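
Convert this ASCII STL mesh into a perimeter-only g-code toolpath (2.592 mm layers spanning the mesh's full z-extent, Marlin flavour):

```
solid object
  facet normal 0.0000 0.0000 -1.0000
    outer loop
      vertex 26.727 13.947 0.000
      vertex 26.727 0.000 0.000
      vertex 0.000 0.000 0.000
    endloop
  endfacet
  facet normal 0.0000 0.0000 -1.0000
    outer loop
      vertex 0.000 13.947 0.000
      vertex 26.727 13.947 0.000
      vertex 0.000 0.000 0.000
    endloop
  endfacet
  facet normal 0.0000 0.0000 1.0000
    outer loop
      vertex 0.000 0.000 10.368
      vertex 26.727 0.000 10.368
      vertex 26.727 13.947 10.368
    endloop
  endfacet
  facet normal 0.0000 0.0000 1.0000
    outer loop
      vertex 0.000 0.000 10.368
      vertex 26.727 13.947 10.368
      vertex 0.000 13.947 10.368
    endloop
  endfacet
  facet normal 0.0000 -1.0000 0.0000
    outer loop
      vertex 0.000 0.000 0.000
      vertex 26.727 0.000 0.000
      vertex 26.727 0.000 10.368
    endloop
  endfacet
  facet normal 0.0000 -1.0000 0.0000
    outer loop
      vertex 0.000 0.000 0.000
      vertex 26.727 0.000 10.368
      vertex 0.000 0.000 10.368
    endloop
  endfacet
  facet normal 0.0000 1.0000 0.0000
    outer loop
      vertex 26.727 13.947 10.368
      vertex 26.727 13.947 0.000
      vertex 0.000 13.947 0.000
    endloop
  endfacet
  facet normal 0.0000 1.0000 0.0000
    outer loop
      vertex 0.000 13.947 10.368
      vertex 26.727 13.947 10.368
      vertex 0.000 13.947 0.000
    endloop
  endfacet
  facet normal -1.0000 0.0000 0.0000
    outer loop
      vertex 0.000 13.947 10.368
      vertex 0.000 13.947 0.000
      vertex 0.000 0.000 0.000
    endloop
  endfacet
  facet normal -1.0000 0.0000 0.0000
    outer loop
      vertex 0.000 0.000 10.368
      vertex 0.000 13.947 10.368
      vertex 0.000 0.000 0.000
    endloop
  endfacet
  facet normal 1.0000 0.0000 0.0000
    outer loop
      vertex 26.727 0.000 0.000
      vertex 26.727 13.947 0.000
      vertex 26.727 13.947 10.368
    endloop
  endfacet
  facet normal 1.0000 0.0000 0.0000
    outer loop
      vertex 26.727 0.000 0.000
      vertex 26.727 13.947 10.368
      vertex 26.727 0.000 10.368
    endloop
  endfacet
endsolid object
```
; perimeter-only toolpath
G21 ; units = mm
G90 ; absolute positioning
G28 ; home
; layer 1
G0 Z2.592
G0 X0.000 Y0.000
G1 X26.727 Y0.000
G1 X26.727 Y13.947
G1 X0.000 Y13.947
G1 X0.000 Y0.000
; layer 2
G0 Z5.184
G0 X0.000 Y0.000
G1 X26.727 Y0.000
G1 X26.727 Y13.947
G1 X0.000 Y13.947
G1 X0.000 Y0.000
; layer 3
G0 Z7.776
G0 X0.000 Y0.000
G1 X26.727 Y0.000
G1 X26.727 Y13.947
G1 X0.000 Y13.947
G1 X0.000 Y0.000
; layer 4
G0 Z10.368
G0 X0.000 Y0.000
G1 X26.727 Y0.000
G1 X26.727 Y13.947
G1 X0.000 Y13.947
G1 X0.000 Y0.000
M2 ; end

The solid is a rectangular box, roughly 26.7 × 13.9 mm footprint and 10.4 mm tall. Slicing at Δz = 2.592 mm — 4 equal slices spanning the solid's height, so layer i sits at z = i·h/4 — gives 4 non-empty perimeters. Each is a 4-segment closed polygon; G0 lifts to the layer z and rapids to the start vertex, then G1 traces the edges.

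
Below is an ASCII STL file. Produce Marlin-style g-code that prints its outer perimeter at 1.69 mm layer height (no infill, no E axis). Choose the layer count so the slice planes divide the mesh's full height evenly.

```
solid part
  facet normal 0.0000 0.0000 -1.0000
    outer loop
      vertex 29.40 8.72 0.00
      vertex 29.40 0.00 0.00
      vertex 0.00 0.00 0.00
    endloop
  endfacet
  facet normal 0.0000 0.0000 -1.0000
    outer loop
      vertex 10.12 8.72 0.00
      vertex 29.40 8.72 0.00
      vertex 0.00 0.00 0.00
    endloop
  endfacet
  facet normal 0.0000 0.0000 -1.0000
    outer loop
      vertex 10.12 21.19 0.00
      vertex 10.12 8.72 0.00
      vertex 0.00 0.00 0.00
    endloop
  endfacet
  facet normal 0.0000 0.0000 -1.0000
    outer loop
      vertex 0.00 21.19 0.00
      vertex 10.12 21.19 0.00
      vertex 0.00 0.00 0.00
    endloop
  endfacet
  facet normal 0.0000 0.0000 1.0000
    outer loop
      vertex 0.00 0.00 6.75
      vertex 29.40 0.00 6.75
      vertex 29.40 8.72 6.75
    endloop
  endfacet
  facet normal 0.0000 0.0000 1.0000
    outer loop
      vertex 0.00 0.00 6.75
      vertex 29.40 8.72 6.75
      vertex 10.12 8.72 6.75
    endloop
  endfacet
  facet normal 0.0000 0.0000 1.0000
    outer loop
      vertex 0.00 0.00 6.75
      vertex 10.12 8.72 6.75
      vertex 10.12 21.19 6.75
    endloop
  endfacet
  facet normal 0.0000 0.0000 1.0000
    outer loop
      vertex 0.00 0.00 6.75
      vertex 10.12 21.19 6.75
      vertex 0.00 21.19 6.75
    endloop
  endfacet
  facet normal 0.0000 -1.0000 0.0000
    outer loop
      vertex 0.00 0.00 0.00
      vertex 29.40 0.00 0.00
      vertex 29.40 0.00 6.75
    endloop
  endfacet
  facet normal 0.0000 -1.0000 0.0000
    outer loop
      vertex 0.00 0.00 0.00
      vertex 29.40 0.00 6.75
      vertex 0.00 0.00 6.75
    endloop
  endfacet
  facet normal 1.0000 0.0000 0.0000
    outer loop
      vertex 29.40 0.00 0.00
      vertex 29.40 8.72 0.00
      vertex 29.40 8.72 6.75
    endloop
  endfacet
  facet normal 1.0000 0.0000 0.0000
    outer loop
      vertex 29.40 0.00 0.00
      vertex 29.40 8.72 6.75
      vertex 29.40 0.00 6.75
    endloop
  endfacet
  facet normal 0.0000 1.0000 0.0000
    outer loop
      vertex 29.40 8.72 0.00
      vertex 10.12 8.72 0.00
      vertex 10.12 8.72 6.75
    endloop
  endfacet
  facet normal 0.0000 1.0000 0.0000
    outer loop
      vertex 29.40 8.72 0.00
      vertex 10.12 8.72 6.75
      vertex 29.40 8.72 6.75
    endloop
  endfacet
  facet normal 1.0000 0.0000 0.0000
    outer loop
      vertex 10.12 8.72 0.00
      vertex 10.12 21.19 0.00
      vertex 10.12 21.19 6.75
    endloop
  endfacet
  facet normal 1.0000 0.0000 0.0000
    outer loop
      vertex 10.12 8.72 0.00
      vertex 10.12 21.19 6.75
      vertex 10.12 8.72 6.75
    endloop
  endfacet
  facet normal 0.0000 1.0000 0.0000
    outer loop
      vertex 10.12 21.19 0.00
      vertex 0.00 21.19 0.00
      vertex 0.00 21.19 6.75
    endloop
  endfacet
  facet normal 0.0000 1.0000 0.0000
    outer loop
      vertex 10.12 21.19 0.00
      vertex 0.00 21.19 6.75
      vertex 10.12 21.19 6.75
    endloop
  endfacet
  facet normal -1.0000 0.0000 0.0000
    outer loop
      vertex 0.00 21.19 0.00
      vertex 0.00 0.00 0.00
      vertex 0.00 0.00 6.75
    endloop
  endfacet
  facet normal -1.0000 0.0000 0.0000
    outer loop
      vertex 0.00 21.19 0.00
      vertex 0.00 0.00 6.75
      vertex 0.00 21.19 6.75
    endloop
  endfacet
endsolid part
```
; perimeter-only toolpath
G21 ; units = mm
G90 ; absolute positioning
G28 ; home
; layer 1
G0 Z1.69
G0 X0.00 Y0.00
G1 X29.40 Y0.00
G1 X29.40 Y8.72
G1 X10.12 Y8.72
G1 X10.12 Y21.19
G1 X0.00 Y21.19
G1 X0.00 Y0.00
; layer 2
G0 Z3.38
G0 X0.00 Y0.00
G1 X29.40 Y0.00
G1 X29.40 Y8.72
G1 X10.12 Y8.72
G1 X10.12 Y21.19
G1 X0.00 Y21.19
G1 X0.00 Y0.00
; layer 3
G0 Z5.06
G0 X0.00 Y0.00
G1 X29.40 Y0.00
G1 X29.40 Y8.72
G1 X10.12 Y8.72
G1 X10.12 Y21.19
G1 X0.00 Y21.19
G1 X0.00 Y0.00
; layer 4
G0 Z6.75
G0 X0.00 Y0.00
G1 X29.40 Y0.00
G1 X29.40 Y8.72
G1 X10.12 Y8.72
G1 X10.12 Y21.19
G1 X0.00 Y21.19
G1 X0.00 Y0.00
M2 ; end

The solid is an L-shaped prism: outer 29.4 × 21.2 mm, arm thicknesses ≈ 8.72 mm (horizontal) and 10.1 mm (vertical), extruded 6.75 mm in z. Slicing at Δz = 1.69 mm — 4 equal slices spanning the solid's height, so layer i sits at z = i·h/4 — gives 4 non-empty perimeters. Each is a 6-segment closed polygon; G0 lifts to the layer z and rapids to the start vertex, then G1 traces the edges.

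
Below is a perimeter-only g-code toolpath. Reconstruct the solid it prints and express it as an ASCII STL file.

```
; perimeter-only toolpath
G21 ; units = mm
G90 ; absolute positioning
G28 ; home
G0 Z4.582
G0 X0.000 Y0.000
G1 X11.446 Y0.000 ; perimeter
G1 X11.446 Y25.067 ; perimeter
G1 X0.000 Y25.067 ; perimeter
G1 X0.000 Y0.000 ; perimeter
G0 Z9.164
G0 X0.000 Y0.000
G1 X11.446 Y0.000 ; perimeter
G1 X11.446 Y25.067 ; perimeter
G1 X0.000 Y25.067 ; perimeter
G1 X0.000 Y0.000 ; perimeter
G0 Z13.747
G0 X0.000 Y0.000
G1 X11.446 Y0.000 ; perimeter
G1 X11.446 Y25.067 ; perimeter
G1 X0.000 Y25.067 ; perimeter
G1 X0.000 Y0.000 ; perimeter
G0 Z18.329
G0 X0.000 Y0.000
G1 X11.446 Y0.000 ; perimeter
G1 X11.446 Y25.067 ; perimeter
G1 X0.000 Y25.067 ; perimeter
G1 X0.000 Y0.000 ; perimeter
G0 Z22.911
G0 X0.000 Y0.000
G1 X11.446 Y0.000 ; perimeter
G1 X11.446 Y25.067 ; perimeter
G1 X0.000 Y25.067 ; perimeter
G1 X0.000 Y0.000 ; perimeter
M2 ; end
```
solid part
  facet normal 0.0000 0.0000 -1.0000
    outer loop
      vertex 11.446 25.067 0.000
      vertex 11.446 0.000 0.000
      vertex 0.000 0.000 0.000
    endloop
  endfacet
  facet normal 0.0000 0.0000 -1.0000
    outer loop
      vertex 0.000 25.067 0.000
      vertex 11.446 25.067 0.000
      vertex 0.000 0.000 0.000
    endloop
  endfacet
  facet normal 0.0000 0.0000 1.0000
    outer loop
      vertex 0.000 0.000 22.911
      vertex 11.446 0.000 22.911
      vertex 11.446 25.067 22.911
    endloop
  endfacet
  facet normal 0.0000 0.0000 1.0000
    outer loop
      vertex 0.000 0.000 22.911
      vertex 11.446 25.067 22.911
      vertex 0.000 25.067 22.911
    endloop
  endfacet
  facet normal 0.0000 -1.0000 0.0000
    outer loop
      vertex 0.000 0.000 0.000
      vertex 11.446 0.000 0.000
      vertex 11.446 0.000 22.911
    endloop
  endfacet
  facet normal 0.0000 -1.0000 0.0000
    outer loop
      vertex 0.000 0.000 0.000
      vertex 11.446 0.000 22.911
      vertex 0.000 0.000 22.911
    endloop
  endfacet
  facet normal 0.0000 1.0000 0.0000
    outer loop
      vertex 11.446 25.067 22.911
      vertex 11.446 25.067 0.000
      vertex 0.000 25.067 0.000
    endloop
  endfacet
  facet normal 0.0000 1.0000 0.0000
    outer loop
      vertex 0.000 25.067 22.911
      vertex 11.446 25.067 22.911
      vertex 0.000 25.067 0.000
    endloop
  endfacet
  facet normal -1.0000 0.0000 0.0000
    outer loop
      vertex 0.000 25.067 22.911
      vertex 0.000 25.067 0.000
      vertex 0.000 0.000 0.000
    endloop
  endfacet
  facet normal -1.0000 0.0000 0.0000
    outer loop
      vertex 0.000 0.000 22.911
      vertex 0.000 25.067 22.911
      vertex 0.000 0.000 0.000
    endloop
  endfacet
  facet normal 1.0000 0.0000 0.0000
    outer loop
      vertex 11.446 0.000 0.000
      vertex 11.446 25.067 0.000
      vertex 11.446 25.067 22.911
    endloop
  endfacet
  facet normal 1.0000 0.0000 0.0000
    outer loop
      vertex 11.446 0.000 0.000
      vertex 11.446 25.067 22.911
      vertex 11.446 0.000 22.911
    endloop
  endfacet
endsolid part

The G0 Z moves step by Δz≈4.582 mm. Every layer's G1 loop is the same polygon, so the solid is a straight extrusion of it from z=0 to z≈22.9. Closing with flat bottom and top caps and triangulating gives 12 facets — a rectangular box, roughly 11.4 × 25.1 mm footprint and 22.9 mm tall.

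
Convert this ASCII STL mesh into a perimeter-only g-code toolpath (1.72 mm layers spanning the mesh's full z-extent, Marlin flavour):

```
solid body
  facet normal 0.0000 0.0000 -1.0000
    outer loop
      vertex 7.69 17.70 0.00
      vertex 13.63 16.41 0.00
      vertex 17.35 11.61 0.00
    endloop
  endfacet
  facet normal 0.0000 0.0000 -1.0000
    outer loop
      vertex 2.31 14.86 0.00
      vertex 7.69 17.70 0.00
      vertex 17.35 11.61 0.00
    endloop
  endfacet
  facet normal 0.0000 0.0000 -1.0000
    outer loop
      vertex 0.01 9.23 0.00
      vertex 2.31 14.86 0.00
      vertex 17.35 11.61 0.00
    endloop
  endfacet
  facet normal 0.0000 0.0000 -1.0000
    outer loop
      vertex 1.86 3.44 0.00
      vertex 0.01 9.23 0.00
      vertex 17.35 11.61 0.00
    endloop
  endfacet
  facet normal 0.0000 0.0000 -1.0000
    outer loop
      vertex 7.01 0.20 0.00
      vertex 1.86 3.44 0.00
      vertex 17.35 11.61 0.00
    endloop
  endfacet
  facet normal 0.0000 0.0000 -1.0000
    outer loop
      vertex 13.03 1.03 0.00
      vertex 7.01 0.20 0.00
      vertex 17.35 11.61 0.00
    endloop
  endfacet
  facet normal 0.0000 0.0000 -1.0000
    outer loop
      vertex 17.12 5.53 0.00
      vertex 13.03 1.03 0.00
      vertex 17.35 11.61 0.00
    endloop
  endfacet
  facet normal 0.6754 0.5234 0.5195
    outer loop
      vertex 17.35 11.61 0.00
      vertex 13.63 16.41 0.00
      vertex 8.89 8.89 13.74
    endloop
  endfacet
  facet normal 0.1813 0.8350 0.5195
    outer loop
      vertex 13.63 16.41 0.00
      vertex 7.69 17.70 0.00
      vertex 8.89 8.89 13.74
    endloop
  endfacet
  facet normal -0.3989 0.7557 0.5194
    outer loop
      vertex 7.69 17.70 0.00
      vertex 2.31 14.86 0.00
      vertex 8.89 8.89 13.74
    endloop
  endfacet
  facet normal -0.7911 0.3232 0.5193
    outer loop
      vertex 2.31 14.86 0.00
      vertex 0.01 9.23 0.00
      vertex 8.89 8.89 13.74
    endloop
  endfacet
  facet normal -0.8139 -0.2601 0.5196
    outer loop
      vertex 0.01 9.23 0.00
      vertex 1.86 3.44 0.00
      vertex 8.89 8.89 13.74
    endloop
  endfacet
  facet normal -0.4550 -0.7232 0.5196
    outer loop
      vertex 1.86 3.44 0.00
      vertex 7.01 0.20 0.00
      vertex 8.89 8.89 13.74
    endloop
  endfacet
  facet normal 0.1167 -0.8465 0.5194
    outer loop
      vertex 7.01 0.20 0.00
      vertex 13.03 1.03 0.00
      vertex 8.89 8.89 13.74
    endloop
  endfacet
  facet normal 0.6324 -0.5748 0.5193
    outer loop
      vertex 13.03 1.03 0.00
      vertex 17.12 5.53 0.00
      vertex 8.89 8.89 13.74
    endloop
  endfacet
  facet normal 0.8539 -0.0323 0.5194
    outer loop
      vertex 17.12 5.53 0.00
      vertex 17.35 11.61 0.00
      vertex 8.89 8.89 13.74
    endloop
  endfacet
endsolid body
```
; perimeter-only toolpath
G21 ; units = mm
G90 ; absolute positioning
G28 ; home
; layer 1
G0 Z1.72
G0 X16.29 Y11.27
G1 X13.04 Y15.47
G1 X7.84 Y16.60
G1 X3.13 Y14.11
G1 X1.12 Y9.19
G1 X2.74 Y4.12
G1 X7.25 Y1.29
G1 X12.51 Y2.01
G1 X16.09 Y5.95
G1 X16.29 Y11.27
; layer 2
G0 Z3.44
G0 X15.24 Y10.93
G1 X12.45 Y14.53
G1 X7.99 Y15.50
G1 X3.96 Y13.37
G1 X2.23 Y9.14
G1 X3.62 Y4.80
G1 X7.48 Y2.37
G1 X11.99 Y3.00
G1 X15.06 Y6.37
G1 X15.24 Y10.93
; layer 3
G0 Z5.15
G0 X14.18 Y10.59
G1 X11.85 Y13.59
G1 X8.14 Y14.40
G1 X4.78 Y12.62
G1 X3.34 Y9.10
G1 X4.50 Y5.48
G1 X7.71 Y3.46
G1 X11.48 Y3.98
G1 X14.03 Y6.79
G1 X14.18 Y10.59
; layer 4
G0 Z6.87
G0 X13.12 Y10.25
G1 X11.26 Y12.65
G1 X8.29 Y13.29
G1 X5.60 Y11.88
G1 X4.45 Y9.06
G1 X5.38 Y6.17
G1 X7.95 Y4.54
G1 X10.96 Y4.96
G1 X13.01 Y7.21
G1 X13.12 Y10.25
; layer 5
G0 Z8.59
G0 X12.06 Y9.91
G1 X10.67 Y11.71
G1 X8.44 Y12.19
G1 X6.42 Y11.13
G1 X5.56 Y9.02
G1 X6.25 Y6.85
G1 X8.19 Y5.63
G1 X10.44 Y5.94
G1 X11.98 Y7.63
G1 X12.06 Y9.91
; layer 6
G0 Z10.30
G0 X11.01 Y9.57
G1 X10.08 Y10.77
G1 X8.59 Y11.09
G1 X7.25 Y10.38
G1 X6.67 Y8.98
G1 X7.13 Y7.53
G1 X8.42 Y6.72
G1 X9.93 Y6.93
G1 X10.95 Y8.05
G1 X11.01 Y9.57
; layer 7
G0 Z12.02
G0 X9.95 Y9.23
G1 X9.48 Y9.83
G1 X8.74 Y9.99
G1 X8.07 Y9.64
G1 X7.78 Y8.93
G1 X8.01 Y8.21
G1 X8.66 Y7.80
G1 X9.41 Y7.91
G1 X9.92 Y8.47
G1 X9.95 Y9.23
M2 ; end

The solid is a regular 9-sided pyramid, base circumscribed radius ≈ 8.89 mm, apex at z ≈ 13.7 mm. Slicing at Δz = 1.72 mm — 8 equal slices spanning the solid's height, so layer i sits at z = i·h/8 — gives 7 non-empty perimeters. Each is a 9-segment closed polygon; G0 lifts to the layer z and rapids to the start vertex, then G1 traces the edges. The cross-section shrinks linearly with z (the slice at the apex is degenerate and omitted).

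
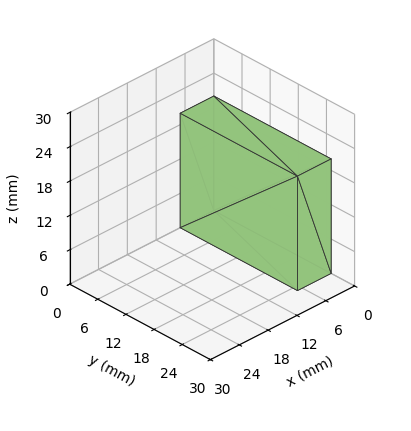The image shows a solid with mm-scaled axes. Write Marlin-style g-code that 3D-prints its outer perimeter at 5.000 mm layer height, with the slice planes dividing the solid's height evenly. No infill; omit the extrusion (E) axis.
Reading the render: the shape is a rectangular box, roughly 7 × 25 mm footprint and 20 mm tall (dimensions read to the nearest mm from the axis ticks). For the g-code, the solid's height is divided into equal slices at the stated Δz and each level perimeter traced with G1 moves after a G0 lift.

; perimeter-only toolpath
G21 ; units = mm
G90 ; absolute positioning
G28 ; home
; layer 1
G0 Z5.000
G0 X0.000 Y0.000
G1 X7.000 Y0.000
G1 X7.000 Y25.000
G1 X0.000 Y25.000
G1 X0.000 Y0.000
; layer 2
G0 Z10.000
G0 X0.000 Y0.000
G1 X7.000 Y0.000
G1 X7.000 Y25.000
G1 X0.000 Y25.000
G1 X0.000 Y0.000
; layer 3
G0 Z15.000
G0 X0.000 Y0.000
G1 X7.000 Y0.000
G1 X7.000 Y25.000
G1 X0.000 Y25.000
G1 X0.000 Y0.000
; layer 4
G0 Z20.000
G0 X0.000 Y0.000
G1 X7.000 Y0.000
G1 X7.000 Y25.000
G1 X0.000 Y25.000
G1 X0.000 Y0.000
M2 ; end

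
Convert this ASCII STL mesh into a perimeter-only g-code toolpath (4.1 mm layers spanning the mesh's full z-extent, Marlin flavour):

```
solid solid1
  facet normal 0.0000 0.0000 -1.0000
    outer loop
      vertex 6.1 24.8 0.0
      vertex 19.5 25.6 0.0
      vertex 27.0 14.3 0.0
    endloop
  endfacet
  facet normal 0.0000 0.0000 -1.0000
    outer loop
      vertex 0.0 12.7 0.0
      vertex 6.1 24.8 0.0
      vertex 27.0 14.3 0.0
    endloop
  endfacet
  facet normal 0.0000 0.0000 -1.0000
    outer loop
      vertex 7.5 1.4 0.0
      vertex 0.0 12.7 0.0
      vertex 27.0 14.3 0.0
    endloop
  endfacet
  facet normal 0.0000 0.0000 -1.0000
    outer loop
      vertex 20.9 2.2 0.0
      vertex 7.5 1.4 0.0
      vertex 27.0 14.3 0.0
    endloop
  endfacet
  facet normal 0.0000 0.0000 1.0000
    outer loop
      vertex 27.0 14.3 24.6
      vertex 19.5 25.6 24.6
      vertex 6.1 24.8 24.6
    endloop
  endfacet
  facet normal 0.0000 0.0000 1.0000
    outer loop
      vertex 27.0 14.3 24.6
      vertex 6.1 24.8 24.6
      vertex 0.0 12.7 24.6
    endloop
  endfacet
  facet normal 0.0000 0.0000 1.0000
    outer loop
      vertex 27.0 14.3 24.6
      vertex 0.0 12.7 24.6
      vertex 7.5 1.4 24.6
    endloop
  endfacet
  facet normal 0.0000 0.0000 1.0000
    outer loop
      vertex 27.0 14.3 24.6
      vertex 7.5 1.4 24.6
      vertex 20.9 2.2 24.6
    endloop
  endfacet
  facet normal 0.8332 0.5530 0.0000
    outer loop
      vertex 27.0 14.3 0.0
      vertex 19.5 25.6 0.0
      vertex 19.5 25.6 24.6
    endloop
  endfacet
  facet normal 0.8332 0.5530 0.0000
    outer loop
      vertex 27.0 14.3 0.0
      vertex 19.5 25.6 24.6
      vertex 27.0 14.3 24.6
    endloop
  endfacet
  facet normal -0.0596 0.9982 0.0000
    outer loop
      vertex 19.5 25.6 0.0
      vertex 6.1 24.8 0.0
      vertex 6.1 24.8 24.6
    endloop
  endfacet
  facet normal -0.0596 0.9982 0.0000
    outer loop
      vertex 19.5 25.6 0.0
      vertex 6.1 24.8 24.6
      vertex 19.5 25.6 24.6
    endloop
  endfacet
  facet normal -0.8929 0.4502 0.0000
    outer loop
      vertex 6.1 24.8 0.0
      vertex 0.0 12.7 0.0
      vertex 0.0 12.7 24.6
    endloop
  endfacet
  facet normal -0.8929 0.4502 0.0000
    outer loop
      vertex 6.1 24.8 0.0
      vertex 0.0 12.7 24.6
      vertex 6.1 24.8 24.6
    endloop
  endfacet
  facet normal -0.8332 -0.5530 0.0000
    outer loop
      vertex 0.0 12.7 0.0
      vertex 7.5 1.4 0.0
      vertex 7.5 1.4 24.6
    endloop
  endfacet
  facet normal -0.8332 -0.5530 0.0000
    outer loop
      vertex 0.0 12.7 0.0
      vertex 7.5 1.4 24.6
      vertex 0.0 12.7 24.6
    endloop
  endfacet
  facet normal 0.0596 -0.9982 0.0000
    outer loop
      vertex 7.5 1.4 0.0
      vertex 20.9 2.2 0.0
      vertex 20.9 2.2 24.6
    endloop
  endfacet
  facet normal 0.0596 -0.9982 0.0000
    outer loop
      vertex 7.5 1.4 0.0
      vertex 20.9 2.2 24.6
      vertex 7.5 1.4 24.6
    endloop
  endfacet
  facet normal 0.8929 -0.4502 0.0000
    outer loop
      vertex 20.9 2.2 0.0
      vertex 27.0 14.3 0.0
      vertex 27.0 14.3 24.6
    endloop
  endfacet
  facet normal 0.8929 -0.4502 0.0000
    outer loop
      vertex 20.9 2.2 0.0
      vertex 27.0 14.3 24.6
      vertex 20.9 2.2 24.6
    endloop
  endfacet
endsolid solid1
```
; perimeter-only toolpath
G21 ; units = mm
G90 ; absolute positioning
G28 ; home
; layer 1
G0 Z4.1
G0 X27.0 Y14.3
G1 X19.5 Y25.6
G1 X6.1 Y24.8
G1 X0.0 Y12.7
G1 X7.5 Y1.4
G1 X20.9 Y2.2
G1 X27.0 Y14.3
; layer 2
G0 Z8.2
G0 X27.0 Y14.3
G1 X19.5 Y25.6
G1 X6.1 Y24.8
G1 X0.0 Y12.7
G1 X7.5 Y1.4
G1 X20.9 Y2.2
G1 X27.0 Y14.3
; layer 3
G0 Z12.3
G0 X27.0 Y14.3
G1 X19.5 Y25.6
G1 X6.1 Y24.8
G1 X0.0 Y12.7
G1 X7.5 Y1.4
G1 X20.9 Y2.2
G1 X27.0 Y14.3
; layer 4
G0 Z16.4
G0 X27.0 Y14.3
G1 X19.5 Y25.6
G1 X6.1 Y24.8
G1 X0.0 Y12.7
G1 X7.5 Y1.4
G1 X20.9 Y2.2
G1 X27.0 Y14.3
; layer 5
G0 Z20.5
G0 X27.0 Y14.3
G1 X19.5 Y25.6
G1 X6.1 Y24.8
G1 X0.0 Y12.7
G1 X7.5 Y1.4
G1 X20.9 Y2.2
G1 X27.0 Y14.3
; layer 6
G0 Z24.6
G0 X27.0 Y14.3
G1 X19.5 Y25.6
G1 X6.1 Y24.8
G1 X0.0 Y12.7
G1 X7.5 Y1.4
G1 X20.9 Y2.2
G1 X27.0 Y14.3
M2 ; end

The solid is a regular 6-sided prism (a cylinder approximated with 6 flat sides), circumscribed radius ≈ 13.5 mm, height ≈ 24.6 mm. Slicing at Δz = 4.1 mm — 6 equal slices spanning the solid's height, so layer i sits at z = i·h/6 — gives 6 non-empty perimeters. Each is a 6-segment closed polygon; G0 lifts to the layer z and rapids to the start vertex, then G1 traces the edges.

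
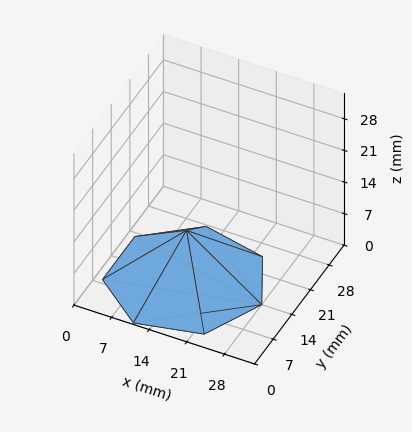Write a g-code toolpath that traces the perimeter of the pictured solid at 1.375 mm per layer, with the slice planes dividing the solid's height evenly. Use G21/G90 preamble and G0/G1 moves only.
Reading the render: the shape is a regular 7-sided pyramid, base circumscribed radius ≈ 14 mm, apex at z ≈ 11 mm (dimensions read to the nearest mm from the axis ticks). For the g-code, the solid's height is divided into equal slices at the stated Δz and each level perimeter traced with G1 moves after a G0 lift.

; perimeter-only toolpath
G21 ; units = mm
G90 ; absolute positioning
G28 ; home
; layer 1
G0 Z1.375
G0 X26.250 Y14.000
G1 X21.638 Y23.578
G1 X11.274 Y25.943
G1 X2.963 Y19.315
G1 X2.963 Y8.685
G1 X11.274 Y2.057
G1 X21.638 Y4.422
G1 X26.250 Y14.000
; layer 2
G0 Z2.750
G0 X24.500 Y14.000
G1 X20.547 Y22.210
G1 X11.664 Y24.237
G1 X4.540 Y18.556
G1 X4.540 Y9.444
G1 X11.664 Y3.763
G1 X20.547 Y5.790
G1 X24.500 Y14.000
; layer 3
G0 Z4.125
G0 X22.750 Y14.000
G1 X19.456 Y20.841
G1 X12.053 Y22.531
G1 X6.116 Y17.796
G1 X6.116 Y10.204
G1 X12.053 Y5.469
G1 X19.456 Y7.159
G1 X22.750 Y14.000
; layer 4
G0 Z5.500
G0 X21.000 Y14.000
G1 X18.364 Y19.473
G1 X12.442 Y20.825
G1 X7.693 Y17.037
G1 X7.693 Y10.963
G1 X12.442 Y7.175
G1 X18.364 Y8.527
G1 X21.000 Y14.000
; layer 5
G0 Z6.875
G0 X19.250 Y14.000
G1 X17.273 Y18.105
G1 X12.832 Y19.118
G1 X9.270 Y16.278
G1 X9.270 Y11.722
G1 X12.832 Y8.882
G1 X17.273 Y9.895
G1 X19.250 Y14.000
; layer 6
G0 Z8.250
G0 X17.500 Y14.000
G1 X16.182 Y16.736
G1 X13.221 Y17.412
G1 X10.847 Y15.518
G1 X10.847 Y12.482
G1 X13.221 Y10.588
G1 X16.182 Y11.264
G1 X17.500 Y14.000
; layer 7
G0 Z9.625
G0 X15.750 Y14.000
G1 X15.091 Y15.368
G1 X13.611 Y15.706
G1 X12.423 Y14.759
G1 X12.423 Y13.241
G1 X13.611 Y12.294
G1 X15.091 Y12.632
G1 X15.750 Y14.000
M2 ; end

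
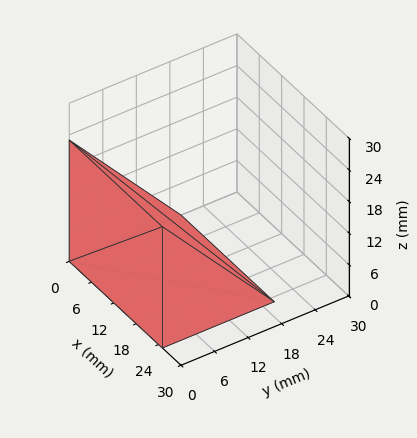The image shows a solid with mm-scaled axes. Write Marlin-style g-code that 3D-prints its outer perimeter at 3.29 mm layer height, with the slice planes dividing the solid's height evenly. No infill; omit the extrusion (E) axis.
Reading the render: the shape is a wedge (ramp): 25 × 20 mm base, rising to 23 mm along the y=0 edge and sloping linearly to z=0 at y=20 (dimensions read to the nearest mm from the axis ticks). For the g-code, the solid's height is divided into equal slices at the stated Δz and each level perimeter traced with G1 moves after a G0 lift.

; perimeter-only toolpath
G21 ; units = mm
G90 ; absolute positioning
G28 ; home
; layer 1
G0 Z3.29
G0 X0.00 Y0.00
G1 X25.00 Y0.00
G1 X25.00 Y17.14
G1 X0.00 Y17.14
G1 X0.00 Y0.00
; layer 2
G0 Z6.57
G0 X0.00 Y0.00
G1 X25.00 Y0.00
G1 X25.00 Y14.29
G1 X0.00 Y14.29
G1 X0.00 Y0.00
; layer 3
G0 Z9.86
G0 X0.00 Y0.00
G1 X25.00 Y0.00
G1 X25.00 Y11.43
G1 X0.00 Y11.43
G1 X0.00 Y0.00
; layer 4
G0 Z13.14
G0 X0.00 Y0.00
G1 X25.00 Y0.00
G1 X25.00 Y8.57
G1 X0.00 Y8.57
G1 X0.00 Y0.00
; layer 5
G0 Z16.43
G0 X0.00 Y0.00
G1 X25.00 Y0.00
G1 X25.00 Y5.71
G1 X0.00 Y5.71
G1 X0.00 Y0.00
; layer 6
G0 Z19.71
G0 X0.00 Y0.00
G1 X25.00 Y0.00
G1 X25.00 Y2.86
G1 X0.00 Y2.86
G1 X0.00 Y0.00
M2 ; end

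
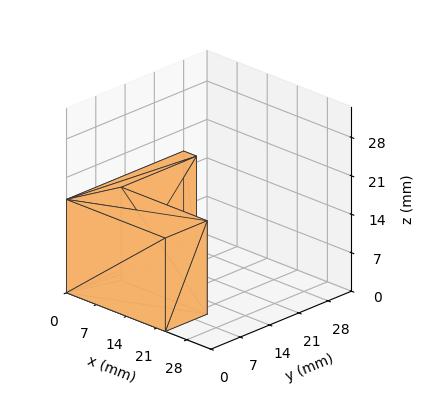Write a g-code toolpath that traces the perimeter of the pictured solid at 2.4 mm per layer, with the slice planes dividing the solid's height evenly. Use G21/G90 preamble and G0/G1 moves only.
Reading the render: the shape is an L-shaped prism: outer 23 × 28 mm, arm thicknesses ≈ 10 mm (horizontal) and 3 mm (vertical), extruded 17 mm in z (dimensions read to the nearest mm from the axis ticks). For the g-code, the solid's height is divided into equal slices at the stated Δz and each level perimeter traced with G1 moves after a G0 lift.

; perimeter-only toolpath
G21 ; units = mm
G90 ; absolute positioning
G28 ; home
; layer 1
G0 Z2.4
G0 X0.0 Y0.0
G1 X23.0 Y0.0
G1 X23.0 Y10.0
G1 X3.0 Y10.0
G1 X3.0 Y28.0
G1 X0.0 Y28.0
G1 X0.0 Y0.0
; layer 2
G0 Z4.9
G0 X0.0 Y0.0
G1 X23.0 Y0.0
G1 X23.0 Y10.0
G1 X3.0 Y10.0
G1 X3.0 Y28.0
G1 X0.0 Y28.0
G1 X0.0 Y0.0
; layer 3
G0 Z7.3
G0 X0.0 Y0.0
G1 X23.0 Y0.0
G1 X23.0 Y10.0
G1 X3.0 Y10.0
G1 X3.0 Y28.0
G1 X0.0 Y28.0
G1 X0.0 Y0.0
; layer 4
G0 Z9.7
G0 X0.0 Y0.0
G1 X23.0 Y0.0
G1 X23.0 Y10.0
G1 X3.0 Y10.0
G1 X3.0 Y28.0
G1 X0.0 Y28.0
G1 X0.0 Y0.0
; layer 5
G0 Z12.1
G0 X0.0 Y0.0
G1 X23.0 Y0.0
G1 X23.0 Y10.0
G1 X3.0 Y10.0
G1 X3.0 Y28.0
G1 X0.0 Y28.0
G1 X0.0 Y0.0
; layer 6
G0 Z14.6
G0 X0.0 Y0.0
G1 X23.0 Y0.0
G1 X23.0 Y10.0
G1 X3.0 Y10.0
G1 X3.0 Y28.0
G1 X0.0 Y28.0
G1 X0.0 Y0.0
; layer 7
G0 Z17.0
G0 X0.0 Y0.0
G1 X23.0 Y0.0
G1 X23.0 Y10.0
G1 X3.0 Y10.0
G1 X3.0 Y28.0
G1 X0.0 Y28.0
G1 X0.0 Y0.0
M2 ; end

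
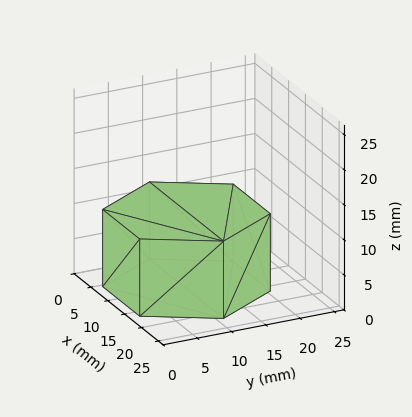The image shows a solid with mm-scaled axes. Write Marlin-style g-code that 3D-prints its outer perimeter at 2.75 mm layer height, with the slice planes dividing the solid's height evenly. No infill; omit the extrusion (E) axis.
Reading the render: the shape is a regular 6-sided prism (a cylinder approximated with 6 flat sides), circumscribed radius ≈ 11 mm, height ≈ 11 mm (dimensions read to the nearest mm from the axis ticks). For the g-code, the solid's height is divided into equal slices at the stated Δz and each level perimeter traced with G1 moves after a G0 lift.

; perimeter-only toolpath
G21 ; units = mm
G90 ; absolute positioning
G28 ; home
; layer 1
G0 Z2.75
G0 X22.00 Y11.00
G1 X16.50 Y20.53
G1 X5.50 Y20.53
G1 X0.00 Y11.00
G1 X5.50 Y1.47
G1 X16.50 Y1.47
G1 X22.00 Y11.00
; layer 2
G0 Z5.50
G0 X22.00 Y11.00
G1 X16.50 Y20.53
G1 X5.50 Y20.53
G1 X0.00 Y11.00
G1 X5.50 Y1.47
G1 X16.50 Y1.47
G1 X22.00 Y11.00
; layer 3
G0 Z8.25
G0 X22.00 Y11.00
G1 X16.50 Y20.53
G1 X5.50 Y20.53
G1 X0.00 Y11.00
G1 X5.50 Y1.47
G1 X16.50 Y1.47
G1 X22.00 Y11.00
; layer 4
G0 Z11.00
G0 X22.00 Y11.00
G1 X16.50 Y20.53
G1 X5.50 Y20.53
G1 X0.00 Y11.00
G1 X5.50 Y1.47
G1 X16.50 Y1.47
G1 X22.00 Y11.00
M2 ; end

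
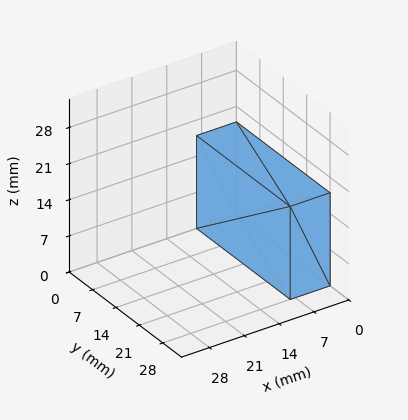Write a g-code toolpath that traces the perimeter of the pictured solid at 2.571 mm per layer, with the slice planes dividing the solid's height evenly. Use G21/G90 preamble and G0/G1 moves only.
Reading the render: the shape is a rectangular box, roughly 8 × 28 mm footprint and 18 mm tall (dimensions read to the nearest mm from the axis ticks). For the g-code, the solid's height is divided into equal slices at the stated Δz and each level perimeter traced with G1 moves after a G0 lift.

; perimeter-only toolpath
G21 ; units = mm
G90 ; absolute positioning
G28 ; home
; layer 1
G0 Z2.571
G0 X0.000 Y0.000
G1 X8.000 Y0.000
G1 X8.000 Y28.000
G1 X0.000 Y28.000
G1 X0.000 Y0.000
; layer 2
G0 Z5.143
G0 X0.000 Y0.000
G1 X8.000 Y0.000
G1 X8.000 Y28.000
G1 X0.000 Y28.000
G1 X0.000 Y0.000
; layer 3
G0 Z7.714
G0 X0.000 Y0.000
G1 X8.000 Y0.000
G1 X8.000 Y28.000
G1 X0.000 Y28.000
G1 X0.000 Y0.000
; layer 4
G0 Z10.286
G0 X0.000 Y0.000
G1 X8.000 Y0.000
G1 X8.000 Y28.000
G1 X0.000 Y28.000
G1 X0.000 Y0.000
; layer 5
G0 Z12.857
G0 X0.000 Y0.000
G1 X8.000 Y0.000
G1 X8.000 Y28.000
G1 X0.000 Y28.000
G1 X0.000 Y0.000
; layer 6
G0 Z15.429
G0 X0.000 Y0.000
G1 X8.000 Y0.000
G1 X8.000 Y28.000
G1 X0.000 Y28.000
G1 X0.000 Y0.000
; layer 7
G0 Z18.000
G0 X0.000 Y0.000
G1 X8.000 Y0.000
G1 X8.000 Y28.000
G1 X0.000 Y28.000
G1 X0.000 Y0.000
M2 ; end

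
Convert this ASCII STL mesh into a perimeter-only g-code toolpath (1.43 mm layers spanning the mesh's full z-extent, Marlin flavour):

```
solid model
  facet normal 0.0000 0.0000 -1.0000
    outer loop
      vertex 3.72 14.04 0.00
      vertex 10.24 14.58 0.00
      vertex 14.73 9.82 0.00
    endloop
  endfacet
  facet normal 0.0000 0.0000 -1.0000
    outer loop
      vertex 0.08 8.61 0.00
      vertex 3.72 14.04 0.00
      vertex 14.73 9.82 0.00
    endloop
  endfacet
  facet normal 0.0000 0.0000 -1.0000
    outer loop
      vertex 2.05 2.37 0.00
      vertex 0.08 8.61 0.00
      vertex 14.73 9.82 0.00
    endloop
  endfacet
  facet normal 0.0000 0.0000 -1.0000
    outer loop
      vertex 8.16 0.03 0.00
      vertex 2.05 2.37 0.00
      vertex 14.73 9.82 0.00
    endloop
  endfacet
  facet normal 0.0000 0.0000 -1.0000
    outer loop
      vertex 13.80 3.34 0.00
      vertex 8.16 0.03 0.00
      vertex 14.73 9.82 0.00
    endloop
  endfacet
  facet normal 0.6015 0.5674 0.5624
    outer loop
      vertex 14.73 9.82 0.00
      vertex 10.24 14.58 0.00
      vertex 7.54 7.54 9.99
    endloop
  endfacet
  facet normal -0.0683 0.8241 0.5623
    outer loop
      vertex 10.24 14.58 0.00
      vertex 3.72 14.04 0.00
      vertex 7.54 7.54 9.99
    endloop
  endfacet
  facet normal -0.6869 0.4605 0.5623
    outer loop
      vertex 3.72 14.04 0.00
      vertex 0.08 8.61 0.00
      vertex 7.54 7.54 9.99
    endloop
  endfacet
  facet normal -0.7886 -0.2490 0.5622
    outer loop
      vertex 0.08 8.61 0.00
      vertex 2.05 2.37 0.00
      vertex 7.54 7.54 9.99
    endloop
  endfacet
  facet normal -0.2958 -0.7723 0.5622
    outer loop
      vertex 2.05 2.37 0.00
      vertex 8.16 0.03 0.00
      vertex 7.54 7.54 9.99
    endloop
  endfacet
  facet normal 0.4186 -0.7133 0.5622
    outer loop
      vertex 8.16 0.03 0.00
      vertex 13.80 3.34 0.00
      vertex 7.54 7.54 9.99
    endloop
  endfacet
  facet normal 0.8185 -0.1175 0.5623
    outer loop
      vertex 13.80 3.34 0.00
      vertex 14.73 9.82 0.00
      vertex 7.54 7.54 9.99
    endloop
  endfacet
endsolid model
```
; perimeter-only toolpath
G21 ; units = mm
G90 ; absolute positioning
G28 ; home
; layer 1
G0 Z1.43
G0 X13.70 Y9.49
G1 X9.85 Y13.57
G1 X4.27 Y13.11
G1 X1.15 Y8.46
G1 X2.83 Y3.11
G1 X8.07 Y1.10
G1 X12.91 Y3.94
G1 X13.70 Y9.49
; layer 2
G0 Z2.85
G0 X12.68 Y9.17
G1 X9.47 Y12.57
G1 X4.81 Y12.18
G1 X2.21 Y8.30
G1 X3.62 Y3.85
G1 X7.98 Y2.18
G1 X12.01 Y4.54
G1 X12.68 Y9.17
; layer 3
G0 Z4.28
G0 X11.65 Y8.84
G1 X9.08 Y11.56
G1 X5.36 Y11.25
G1 X3.28 Y8.15
G1 X4.40 Y4.59
G1 X7.89 Y3.25
G1 X11.12 Y5.14
G1 X11.65 Y8.84
; layer 4
G0 Z5.71
G0 X10.62 Y8.52
G1 X8.70 Y10.56
G1 X5.90 Y10.33
G1 X4.34 Y8.00
G1 X5.19 Y5.32
G1 X7.81 Y4.32
G1 X10.22 Y5.74
G1 X10.62 Y8.52
; layer 5
G0 Z7.14
G0 X9.59 Y8.19
G1 X8.31 Y9.55
G1 X6.45 Y9.40
G1 X5.41 Y7.85
G1 X5.97 Y6.06
G1 X7.72 Y5.39
G1 X9.33 Y6.34
G1 X9.59 Y8.19
; layer 6
G0 Z8.56
G0 X8.57 Y7.87
G1 X7.93 Y8.55
G1 X6.99 Y8.47
G1 X6.47 Y7.69
G1 X6.76 Y6.80
G1 X7.63 Y6.47
G1 X8.43 Y6.94
G1 X8.57 Y7.87
M2 ; end

The solid is a regular 7-sided pyramid, base circumscribed radius ≈ 7.54 mm, apex at z ≈ 9.99 mm. Slicing at Δz = 1.43 mm — 7 equal slices spanning the solid's height, so layer i sits at z = i·h/7 — gives 6 non-empty perimeters. Each is a 7-segment closed polygon; G0 lifts to the layer z and rapids to the start vertex, then G1 traces the edges. The cross-section shrinks linearly with z (the slice at the apex is degenerate and omitted).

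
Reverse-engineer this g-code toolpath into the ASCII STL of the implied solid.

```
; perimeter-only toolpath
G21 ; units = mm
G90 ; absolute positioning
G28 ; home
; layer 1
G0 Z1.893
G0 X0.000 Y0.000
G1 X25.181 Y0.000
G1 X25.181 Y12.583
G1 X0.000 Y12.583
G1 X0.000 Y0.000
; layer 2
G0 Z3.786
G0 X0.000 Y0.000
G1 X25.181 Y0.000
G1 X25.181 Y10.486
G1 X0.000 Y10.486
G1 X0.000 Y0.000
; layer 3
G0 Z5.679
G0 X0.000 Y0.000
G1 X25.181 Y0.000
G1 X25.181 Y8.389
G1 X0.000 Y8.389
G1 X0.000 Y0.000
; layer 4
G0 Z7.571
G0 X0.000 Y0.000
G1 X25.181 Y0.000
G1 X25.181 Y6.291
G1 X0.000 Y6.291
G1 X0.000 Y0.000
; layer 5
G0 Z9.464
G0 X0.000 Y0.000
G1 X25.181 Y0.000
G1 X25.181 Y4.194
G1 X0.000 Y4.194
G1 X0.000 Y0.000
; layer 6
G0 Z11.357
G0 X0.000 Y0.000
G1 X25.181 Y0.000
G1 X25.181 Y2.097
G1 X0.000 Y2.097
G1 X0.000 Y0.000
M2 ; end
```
solid part
  facet normal 0.0000 0.0000 -1.0000
    outer loop
      vertex 25.181 14.680 0.000
      vertex 25.181 0.000 0.000
      vertex 0.000 0.000 0.000
    endloop
  endfacet
  facet normal 0.0000 0.0000 -1.0000
    outer loop
      vertex 0.000 14.680 0.000
      vertex 25.181 14.680 0.000
      vertex 0.000 0.000 0.000
    endloop
  endfacet
  facet normal 0.0000 -1.0000 0.0000
    outer loop
      vertex 0.000 0.000 0.000
      vertex 25.181 0.000 0.000
      vertex 25.181 0.000 13.250
    endloop
  endfacet
  facet normal 0.0000 -1.0000 0.0000
    outer loop
      vertex 0.000 0.000 0.000
      vertex 25.181 0.000 13.250
      vertex 0.000 0.000 13.250
    endloop
  endfacet
  facet normal 0.0000 0.6700 0.7423
    outer loop
      vertex 0.000 0.000 13.250
      vertex 25.181 0.000 13.250
      vertex 25.181 14.680 0.000
    endloop
  endfacet
  facet normal 0.0000 0.6700 0.7423
    outer loop
      vertex 0.000 0.000 13.250
      vertex 25.181 14.680 0.000
      vertex 0.000 14.680 0.000
    endloop
  endfacet
  facet normal -1.0000 0.0000 0.0000
    outer loop
      vertex 0.000 0.000 13.250
      vertex 0.000 14.680 0.000
      vertex 0.000 0.000 0.000
    endloop
  endfacet
  facet normal 1.0000 0.0000 0.0000
    outer loop
      vertex 25.181 0.000 0.000
      vertex 25.181 14.680 0.000
      vertex 25.181 0.000 13.250
    endloop
  endfacet
endsolid part

The G0 Z moves step by Δz≈1.893 mm. The G1 loops shrink linearly with z, so the solid tapers from its base footprint up to z≈13.2. Closing with a flat bottom cap and the tapered top and triangulating gives 8 facets — a wedge (ramp): 25.2 × 14.7 mm base, rising to 13.2 mm along the y=0 edge and sloping linearly to z=0 at y=14.7.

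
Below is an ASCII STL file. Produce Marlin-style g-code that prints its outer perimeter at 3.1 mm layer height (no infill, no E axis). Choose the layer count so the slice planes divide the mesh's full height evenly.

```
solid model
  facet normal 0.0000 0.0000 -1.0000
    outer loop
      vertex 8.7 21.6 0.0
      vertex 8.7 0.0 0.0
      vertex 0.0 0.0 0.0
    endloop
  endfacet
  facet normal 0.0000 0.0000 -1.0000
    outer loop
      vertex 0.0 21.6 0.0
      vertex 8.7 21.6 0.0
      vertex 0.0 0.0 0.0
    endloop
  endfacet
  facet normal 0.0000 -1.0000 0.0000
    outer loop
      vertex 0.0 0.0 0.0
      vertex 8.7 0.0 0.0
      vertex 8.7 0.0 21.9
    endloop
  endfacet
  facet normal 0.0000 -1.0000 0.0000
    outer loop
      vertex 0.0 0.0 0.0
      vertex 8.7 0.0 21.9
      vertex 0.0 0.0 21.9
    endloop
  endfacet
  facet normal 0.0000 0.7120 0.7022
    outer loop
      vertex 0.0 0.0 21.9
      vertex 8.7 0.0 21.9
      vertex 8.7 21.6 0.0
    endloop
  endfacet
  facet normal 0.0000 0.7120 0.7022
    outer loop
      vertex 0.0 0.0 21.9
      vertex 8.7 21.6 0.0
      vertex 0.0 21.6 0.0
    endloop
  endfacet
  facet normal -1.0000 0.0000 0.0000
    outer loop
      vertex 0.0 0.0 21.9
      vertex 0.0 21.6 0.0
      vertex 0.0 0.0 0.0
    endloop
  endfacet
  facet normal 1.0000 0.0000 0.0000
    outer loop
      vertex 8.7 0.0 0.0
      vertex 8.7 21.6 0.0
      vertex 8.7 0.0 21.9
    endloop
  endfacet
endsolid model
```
; perimeter-only toolpath
G21 ; units = mm
G90 ; absolute positioning
G28 ; home
; layer 1
G0 Z3.1
G0 X0.0 Y0.0
G1 X8.7 Y0.0
G1 X8.7 Y18.5
G1 X0.0 Y18.5
G1 X0.0 Y0.0
; layer 2
G0 Z6.3
G0 X0.0 Y0.0
G1 X8.7 Y0.0
G1 X8.7 Y15.4
G1 X0.0 Y15.4
G1 X0.0 Y0.0
; layer 3
G0 Z9.4
G0 X0.0 Y0.0
G1 X8.7 Y0.0
G1 X8.7 Y12.3
G1 X0.0 Y12.3
G1 X0.0 Y0.0
; layer 4
G0 Z12.5
G0 X0.0 Y0.0
G1 X8.7 Y0.0
G1 X8.7 Y9.3
G1 X0.0 Y9.3
G1 X0.0 Y0.0
; layer 5
G0 Z15.6
G0 X0.0 Y0.0
G1 X8.7 Y0.0
G1 X8.7 Y6.2
G1 X0.0 Y6.2
G1 X0.0 Y0.0
; layer 6
G0 Z18.8
G0 X0.0 Y0.0
G1 X8.7 Y0.0
G1 X8.7 Y3.1
G1 X0.0 Y3.1
G1 X0.0 Y0.0
M2 ; end

The solid is a wedge (ramp): 8.7 × 21.6 mm base, rising to 21.9 mm along the y=0 edge and sloping linearly to z=0 at y=21.6. Slicing at Δz = 3.1 mm — 7 equal slices spanning the solid's height, so layer i sits at z = i·h/7 — gives 6 non-empty perimeters. Each is a 4-segment closed polygon; G0 lifts to the layer z and rapids to the start vertex, then G1 traces the edges. The cross-section shrinks linearly with z (the slice at the apex is degenerate and omitted).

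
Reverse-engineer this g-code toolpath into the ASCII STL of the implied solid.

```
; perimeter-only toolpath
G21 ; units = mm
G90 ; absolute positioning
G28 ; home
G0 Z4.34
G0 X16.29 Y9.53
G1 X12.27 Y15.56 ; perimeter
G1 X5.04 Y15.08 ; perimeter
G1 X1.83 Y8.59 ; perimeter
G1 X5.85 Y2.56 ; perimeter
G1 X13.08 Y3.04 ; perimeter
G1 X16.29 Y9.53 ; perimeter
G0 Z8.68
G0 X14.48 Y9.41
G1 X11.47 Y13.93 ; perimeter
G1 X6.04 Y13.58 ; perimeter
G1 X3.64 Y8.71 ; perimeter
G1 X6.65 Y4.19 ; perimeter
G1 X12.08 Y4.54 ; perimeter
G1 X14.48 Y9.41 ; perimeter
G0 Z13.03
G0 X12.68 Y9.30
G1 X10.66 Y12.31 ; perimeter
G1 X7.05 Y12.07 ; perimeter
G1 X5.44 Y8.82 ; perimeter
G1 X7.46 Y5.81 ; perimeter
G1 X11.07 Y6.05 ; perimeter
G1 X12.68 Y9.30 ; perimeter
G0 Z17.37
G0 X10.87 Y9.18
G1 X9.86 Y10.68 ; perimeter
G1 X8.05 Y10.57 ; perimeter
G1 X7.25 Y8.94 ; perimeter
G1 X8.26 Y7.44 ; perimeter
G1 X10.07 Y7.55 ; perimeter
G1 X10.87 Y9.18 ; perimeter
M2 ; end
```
solid part
  facet normal 0.0000 0.0000 -1.0000
    outer loop
      vertex 4.03 16.59 0.00
      vertex 13.07 17.18 0.00
      vertex 18.10 9.65 0.00
    endloop
  endfacet
  facet normal 0.0000 0.0000 -1.0000
    outer loop
      vertex 0.02 8.47 0.00
      vertex 4.03 16.59 0.00
      vertex 18.10 9.65 0.00
    endloop
  endfacet
  facet normal 0.0000 0.0000 -1.0000
    outer loop
      vertex 5.05 0.94 0.00
      vertex 0.02 8.47 0.00
      vertex 18.10 9.65 0.00
    endloop
  endfacet
  facet normal 0.0000 0.0000 -1.0000
    outer loop
      vertex 14.09 1.53 0.00
      vertex 5.05 0.94 0.00
      vertex 18.10 9.65 0.00
    endloop
  endfacet
  facet normal 0.7820 0.5224 0.3398
    outer loop
      vertex 18.10 9.65 0.00
      vertex 13.07 17.18 0.00
      vertex 9.06 9.06 21.71
    endloop
  endfacet
  facet normal -0.0613 0.9385 0.3397
    outer loop
      vertex 13.07 17.18 0.00
      vertex 4.03 16.59 0.00
      vertex 9.06 9.06 21.71
    endloop
  endfacet
  facet normal -0.8433 0.4164 0.3398
    outer loop
      vertex 4.03 16.59 0.00
      vertex 0.02 8.47 0.00
      vertex 9.06 9.06 21.71
    endloop
  endfacet
  facet normal -0.7820 -0.5224 0.3398
    outer loop
      vertex 0.02 8.47 0.00
      vertex 5.05 0.94 0.00
      vertex 9.06 9.06 21.71
    endloop
  endfacet
  facet normal 0.0613 -0.9385 0.3397
    outer loop
      vertex 5.05 0.94 0.00
      vertex 14.09 1.53 0.00
      vertex 9.06 9.06 21.71
    endloop
  endfacet
  facet normal 0.8433 -0.4164 0.3398
    outer loop
      vertex 14.09 1.53 0.00
      vertex 18.10 9.65 0.00
      vertex 9.06 9.06 21.71
    endloop
  endfacet
endsolid part

The G0 Z moves step by Δz≈4.34 mm. The G1 loops shrink linearly with z, so the solid tapers from its base footprint up to z≈21.7. Closing with a flat bottom cap and the tapered top and triangulating gives 10 facets — a regular 6-sided pyramid, base circumscribed radius ≈ 9.06 mm, apex at z ≈ 21.7 mm.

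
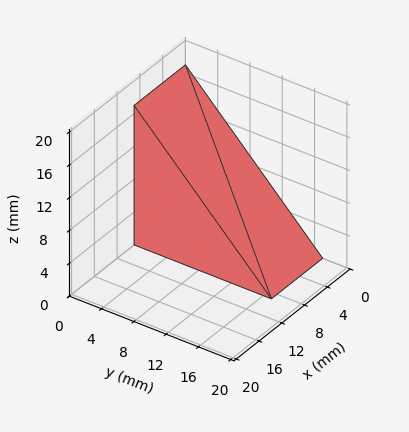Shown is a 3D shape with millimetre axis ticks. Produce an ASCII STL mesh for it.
Reading the render: the shape is a wedge (ramp): 9 × 17 mm base, rising to 17 mm along the y=0 edge and sloping linearly to z=0 at y=17 (dimensions read to the nearest mm from the axis ticks). For the STL, each face is triangulated and given an outward normal.

solid part
  facet normal 0.0000 0.0000 -1.0000
    outer loop
      vertex 9.00 17.00 0.00
      vertex 9.00 0.00 0.00
      vertex 0.00 0.00 0.00
    endloop
  endfacet
  facet normal 0.0000 0.0000 -1.0000
    outer loop
      vertex 0.00 17.00 0.00
      vertex 9.00 17.00 0.00
      vertex 0.00 0.00 0.00
    endloop
  endfacet
  facet normal 0.0000 -1.0000 0.0000
    outer loop
      vertex 0.00 0.00 0.00
      vertex 9.00 0.00 0.00
      vertex 9.00 0.00 17.00
    endloop
  endfacet
  facet normal 0.0000 -1.0000 0.0000
    outer loop
      vertex 0.00 0.00 0.00
      vertex 9.00 0.00 17.00
      vertex 0.00 0.00 17.00
    endloop
  endfacet
  facet normal 0.0000 0.7071 0.7071
    outer loop
      vertex 0.00 0.00 17.00
      vertex 9.00 0.00 17.00
      vertex 9.00 17.00 0.00
    endloop
  endfacet
  facet normal 0.0000 0.7071 0.7071
    outer loop
      vertex 0.00 0.00 17.00
      vertex 9.00 17.00 0.00
      vertex 0.00 17.00 0.00
    endloop
  endfacet
  facet normal -1.0000 0.0000 0.0000
    outer loop
      vertex 0.00 0.00 17.00
      vertex 0.00 17.00 0.00
      vertex 0.00 0.00 0.00
    endloop
  endfacet
  facet normal 1.0000 0.0000 0.0000
    outer loop
      vertex 9.00 0.00 0.00
      vertex 9.00 17.00 0.00
      vertex 9.00 0.00 17.00
    endloop
  endfacet
endsolid part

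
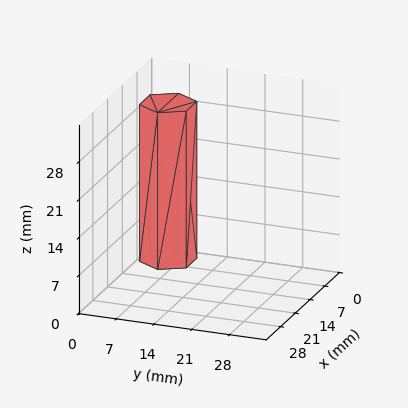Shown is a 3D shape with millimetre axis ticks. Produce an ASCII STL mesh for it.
Reading the render: the shape is a regular 6-sided prism (a cylinder approximated with 6 flat sides), circumscribed radius ≈ 5 mm, height ≈ 29 mm (dimensions read to the nearest mm from the axis ticks). For the STL, each face is triangulated and given an outward normal.

solid part
  facet normal 0.0000 0.0000 -1.0000
    outer loop
      vertex 2.50 9.33 0.00
      vertex 7.50 9.33 0.00
      vertex 10.00 5.00 0.00
    endloop
  endfacet
  facet normal 0.0000 0.0000 -1.0000
    outer loop
      vertex 0.00 5.00 0.00
      vertex 2.50 9.33 0.00
      vertex 10.00 5.00 0.00
    endloop
  endfacet
  facet normal 0.0000 0.0000 -1.0000
    outer loop
      vertex 2.50 0.67 0.00
      vertex 0.00 5.00 0.00
      vertex 10.00 5.00 0.00
    endloop
  endfacet
  facet normal 0.0000 0.0000 -1.0000
    outer loop
      vertex 7.50 0.67 0.00
      vertex 2.50 0.67 0.00
      vertex 10.00 5.00 0.00
    endloop
  endfacet
  facet normal 0.0000 0.0000 1.0000
    outer loop
      vertex 10.00 5.00 29.00
      vertex 7.50 9.33 29.00
      vertex 2.50 9.33 29.00
    endloop
  endfacet
  facet normal 0.0000 0.0000 1.0000
    outer loop
      vertex 10.00 5.00 29.00
      vertex 2.50 9.33 29.00
      vertex 0.00 5.00 29.00
    endloop
  endfacet
  facet normal 0.0000 0.0000 1.0000
    outer loop
      vertex 10.00 5.00 29.00
      vertex 0.00 5.00 29.00
      vertex 2.50 0.67 29.00
    endloop
  endfacet
  facet normal 0.0000 0.0000 1.0000
    outer loop
      vertex 10.00 5.00 29.00
      vertex 2.50 0.67 29.00
      vertex 7.50 0.67 29.00
    endloop
  endfacet
  facet normal 0.8660 0.5000 0.0000
    outer loop
      vertex 10.00 5.00 0.00
      vertex 7.50 9.33 0.00
      vertex 7.50 9.33 29.00
    endloop
  endfacet
  facet normal 0.8660 0.5000 0.0000
    outer loop
      vertex 10.00 5.00 0.00
      vertex 7.50 9.33 29.00
      vertex 10.00 5.00 29.00
    endloop
  endfacet
  facet normal 0.0000 1.0000 0.0000
    outer loop
      vertex 7.50 9.33 0.00
      vertex 2.50 9.33 0.00
      vertex 2.50 9.33 29.00
    endloop
  endfacet
  facet normal 0.0000 1.0000 0.0000
    outer loop
      vertex 7.50 9.33 0.00
      vertex 2.50 9.33 29.00
      vertex 7.50 9.33 29.00
    endloop
  endfacet
  facet normal -0.8660 0.5000 0.0000
    outer loop
      vertex 2.50 9.33 0.00
      vertex 0.00 5.00 0.00
      vertex 0.00 5.00 29.00
    endloop
  endfacet
  facet normal -0.8660 0.5000 0.0000
    outer loop
      vertex 2.50 9.33 0.00
      vertex 0.00 5.00 29.00
      vertex 2.50 9.33 29.00
    endloop
  endfacet
  facet normal -0.8660 -0.5000 0.0000
    outer loop
      vertex 0.00 5.00 0.00
      vertex 2.50 0.67 0.00
      vertex 2.50 0.67 29.00
    endloop
  endfacet
  facet normal -0.8660 -0.5000 0.0000
    outer loop
      vertex 0.00 5.00 0.00
      vertex 2.50 0.67 29.00
      vertex 0.00 5.00 29.00
    endloop
  endfacet
  facet normal 0.0000 -1.0000 0.0000
    outer loop
      vertex 2.50 0.67 0.00
      vertex 7.50 0.67 0.00
      vertex 7.50 0.67 29.00
    endloop
  endfacet
  facet normal 0.0000 -1.0000 0.0000
    outer loop
      vertex 2.50 0.67 0.00
      vertex 7.50 0.67 29.00
      vertex 2.50 0.67 29.00
    endloop
  endfacet
  facet normal 0.8660 -0.5000 0.0000
    outer loop
      vertex 7.50 0.67 0.00
      vertex 10.00 5.00 0.00
      vertex 10.00 5.00 29.00
    endloop
  endfacet
  facet normal 0.8660 -0.5000 0.0000
    outer loop
      vertex 7.50 0.67 0.00
      vertex 10.00 5.00 29.00
      vertex 7.50 0.67 29.00
    endloop
  endfacet
endsolid part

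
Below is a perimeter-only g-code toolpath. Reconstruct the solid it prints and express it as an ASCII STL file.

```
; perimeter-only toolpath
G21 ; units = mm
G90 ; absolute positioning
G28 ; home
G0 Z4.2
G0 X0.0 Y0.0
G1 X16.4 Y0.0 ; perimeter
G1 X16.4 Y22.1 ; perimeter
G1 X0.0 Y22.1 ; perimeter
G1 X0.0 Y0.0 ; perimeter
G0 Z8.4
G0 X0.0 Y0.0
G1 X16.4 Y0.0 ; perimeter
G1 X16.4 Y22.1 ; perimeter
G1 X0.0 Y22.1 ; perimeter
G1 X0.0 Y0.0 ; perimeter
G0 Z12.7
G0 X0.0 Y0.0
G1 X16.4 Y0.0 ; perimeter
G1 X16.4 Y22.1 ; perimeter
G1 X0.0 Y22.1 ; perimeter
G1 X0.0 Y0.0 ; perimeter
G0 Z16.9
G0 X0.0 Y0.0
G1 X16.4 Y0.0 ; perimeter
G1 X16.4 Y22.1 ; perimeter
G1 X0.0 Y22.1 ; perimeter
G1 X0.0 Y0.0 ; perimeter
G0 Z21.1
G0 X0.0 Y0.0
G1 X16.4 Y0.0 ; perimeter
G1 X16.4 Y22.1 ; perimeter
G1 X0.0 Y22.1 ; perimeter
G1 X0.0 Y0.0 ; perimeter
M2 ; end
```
solid part
  facet normal 0.0000 0.0000 -1.0000
    outer loop
      vertex 16.4 22.1 0.0
      vertex 16.4 0.0 0.0
      vertex 0.0 0.0 0.0
    endloop
  endfacet
  facet normal 0.0000 0.0000 -1.0000
    outer loop
      vertex 0.0 22.1 0.0
      vertex 16.4 22.1 0.0
      vertex 0.0 0.0 0.0
    endloop
  endfacet
  facet normal 0.0000 0.0000 1.0000
    outer loop
      vertex 0.0 0.0 21.1
      vertex 16.4 0.0 21.1
      vertex 16.4 22.1 21.1
    endloop
  endfacet
  facet normal 0.0000 0.0000 1.0000
    outer loop
      vertex 0.0 0.0 21.1
      vertex 16.4 22.1 21.1
      vertex 0.0 22.1 21.1
    endloop
  endfacet
  facet normal 0.0000 -1.0000 0.0000
    outer loop
      vertex 0.0 0.0 0.0
      vertex 16.4 0.0 0.0
      vertex 16.4 0.0 21.1
    endloop
  endfacet
  facet normal 0.0000 -1.0000 0.0000
    outer loop
      vertex 0.0 0.0 0.0
      vertex 16.4 0.0 21.1
      vertex 0.0 0.0 21.1
    endloop
  endfacet
  facet normal 0.0000 1.0000 0.0000
    outer loop
      vertex 16.4 22.1 21.1
      vertex 16.4 22.1 0.0
      vertex 0.0 22.1 0.0
    endloop
  endfacet
  facet normal 0.0000 1.0000 0.0000
    outer loop
      vertex 0.0 22.1 21.1
      vertex 16.4 22.1 21.1
      vertex 0.0 22.1 0.0
    endloop
  endfacet
  facet normal -1.0000 0.0000 0.0000
    outer loop
      vertex 0.0 22.1 21.1
      vertex 0.0 22.1 0.0
      vertex 0.0 0.0 0.0
    endloop
  endfacet
  facet normal -1.0000 0.0000 0.0000
    outer loop
      vertex 0.0 0.0 21.1
      vertex 0.0 22.1 21.1
      vertex 0.0 0.0 0.0
    endloop
  endfacet
  facet normal 1.0000 0.0000 0.0000
    outer loop
      vertex 16.4 0.0 0.0
      vertex 16.4 22.1 0.0
      vertex 16.4 22.1 21.1
    endloop
  endfacet
  facet normal 1.0000 0.0000 0.0000
    outer loop
      vertex 16.4 0.0 0.0
      vertex 16.4 22.1 21.1
      vertex 16.4 0.0 21.1
    endloop
  endfacet
endsolid part

The G0 Z moves step by Δz≈4.2 mm. Every layer's G1 loop is the same polygon, so the solid is a straight extrusion of it from z=0 to z≈21.1. Closing with flat bottom and top caps and triangulating gives 12 facets — a rectangular box, roughly 16.4 × 22.1 mm footprint and 21.1 mm tall.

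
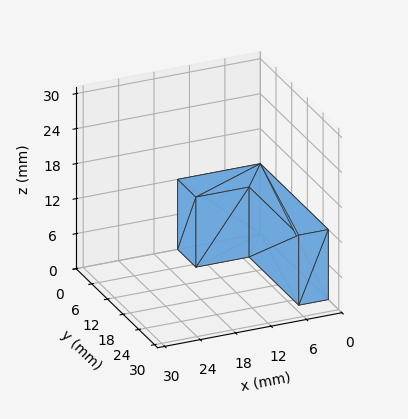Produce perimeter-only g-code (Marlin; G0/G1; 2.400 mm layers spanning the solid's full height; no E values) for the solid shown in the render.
Reading the render: the shape is an L-shaped prism: outer 14 × 26 mm, arm thicknesses ≈ 7 mm (horizontal) and 5 mm (vertical), extruded 12 mm in z (dimensions read to the nearest mm from the axis ticks). For the g-code, the solid's height is divided into equal slices at the stated Δz and each level perimeter traced with G1 moves after a G0 lift.

; perimeter-only toolpath
G21 ; units = mm
G90 ; absolute positioning
G28 ; home
; layer 1
G0 Z2.400
G0 X0.000 Y0.000
G1 X14.000 Y0.000
G1 X14.000 Y7.000
G1 X5.000 Y7.000
G1 X5.000 Y26.000
G1 X0.000 Y26.000
G1 X0.000 Y0.000
; layer 2
G0 Z4.800
G0 X0.000 Y0.000
G1 X14.000 Y0.000
G1 X14.000 Y7.000
G1 X5.000 Y7.000
G1 X5.000 Y26.000
G1 X0.000 Y26.000
G1 X0.000 Y0.000
; layer 3
G0 Z7.200
G0 X0.000 Y0.000
G1 X14.000 Y0.000
G1 X14.000 Y7.000
G1 X5.000 Y7.000
G1 X5.000 Y26.000
G1 X0.000 Y26.000
G1 X0.000 Y0.000
; layer 4
G0 Z9.600
G0 X0.000 Y0.000
G1 X14.000 Y0.000
G1 X14.000 Y7.000
G1 X5.000 Y7.000
G1 X5.000 Y26.000
G1 X0.000 Y26.000
G1 X0.000 Y0.000
; layer 5
G0 Z12.000
G0 X0.000 Y0.000
G1 X14.000 Y0.000
G1 X14.000 Y7.000
G1 X5.000 Y7.000
G1 X5.000 Y26.000
G1 X0.000 Y26.000
G1 X0.000 Y0.000
M2 ; end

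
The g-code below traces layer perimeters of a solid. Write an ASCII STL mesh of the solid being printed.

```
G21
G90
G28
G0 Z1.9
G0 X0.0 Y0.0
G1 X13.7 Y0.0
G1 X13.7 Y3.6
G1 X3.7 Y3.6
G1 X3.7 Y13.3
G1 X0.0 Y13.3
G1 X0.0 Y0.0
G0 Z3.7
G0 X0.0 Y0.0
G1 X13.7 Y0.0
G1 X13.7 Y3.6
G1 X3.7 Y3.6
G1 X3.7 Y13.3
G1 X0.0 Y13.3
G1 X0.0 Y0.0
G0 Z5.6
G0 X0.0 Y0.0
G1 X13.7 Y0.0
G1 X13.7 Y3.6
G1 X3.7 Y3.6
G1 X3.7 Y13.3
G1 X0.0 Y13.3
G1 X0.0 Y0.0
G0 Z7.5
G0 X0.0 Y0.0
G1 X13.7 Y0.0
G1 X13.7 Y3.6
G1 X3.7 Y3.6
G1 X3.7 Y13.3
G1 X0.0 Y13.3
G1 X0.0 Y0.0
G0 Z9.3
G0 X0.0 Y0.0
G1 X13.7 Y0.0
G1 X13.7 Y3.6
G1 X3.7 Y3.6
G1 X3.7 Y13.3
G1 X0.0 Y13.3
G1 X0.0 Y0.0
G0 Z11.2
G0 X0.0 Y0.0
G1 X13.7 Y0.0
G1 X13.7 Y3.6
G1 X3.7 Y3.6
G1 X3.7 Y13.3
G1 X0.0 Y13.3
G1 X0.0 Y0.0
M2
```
solid part
  facet normal 0.0000 0.0000 -1.0000
    outer loop
      vertex 13.7 3.6 0.0
      vertex 13.7 0.0 0.0
      vertex 0.0 0.0 0.0
    endloop
  endfacet
  facet normal 0.0000 0.0000 -1.0000
    outer loop
      vertex 3.7 3.6 0.0
      vertex 13.7 3.6 0.0
      vertex 0.0 0.0 0.0
    endloop
  endfacet
  facet normal 0.0000 0.0000 -1.0000
    outer loop
      vertex 3.7 13.3 0.0
      vertex 3.7 3.6 0.0
      vertex 0.0 0.0 0.0
    endloop
  endfacet
  facet normal 0.0000 0.0000 -1.0000
    outer loop
      vertex 0.0 13.3 0.0
      vertex 3.7 13.3 0.0
      vertex 0.0 0.0 0.0
    endloop
  endfacet
  facet normal 0.0000 0.0000 1.0000
    outer loop
      vertex 0.0 0.0 11.2
      vertex 13.7 0.0 11.2
      vertex 13.7 3.6 11.2
    endloop
  endfacet
  facet normal 0.0000 0.0000 1.0000
    outer loop
      vertex 0.0 0.0 11.2
      vertex 13.7 3.6 11.2
      vertex 3.7 3.6 11.2
    endloop
  endfacet
  facet normal 0.0000 0.0000 1.0000
    outer loop
      vertex 0.0 0.0 11.2
      vertex 3.7 3.6 11.2
      vertex 3.7 13.3 11.2
    endloop
  endfacet
  facet normal 0.0000 0.0000 1.0000
    outer loop
      vertex 0.0 0.0 11.2
      vertex 3.7 13.3 11.2
      vertex 0.0 13.3 11.2
    endloop
  endfacet
  facet normal 0.0000 -1.0000 0.0000
    outer loop
      vertex 0.0 0.0 0.0
      vertex 13.7 0.0 0.0
      vertex 13.7 0.0 11.2
    endloop
  endfacet
  facet normal 0.0000 -1.0000 0.0000
    outer loop
      vertex 0.0 0.0 0.0
      vertex 13.7 0.0 11.2
      vertex 0.0 0.0 11.2
    endloop
  endfacet
  facet normal 1.0000 0.0000 0.0000
    outer loop
      vertex 13.7 0.0 0.0
      vertex 13.7 3.6 0.0
      vertex 13.7 3.6 11.2
    endloop
  endfacet
  facet normal 1.0000 0.0000 0.0000
    outer loop
      vertex 13.7 0.0 0.0
      vertex 13.7 3.6 11.2
      vertex 13.7 0.0 11.2
    endloop
  endfacet
  facet normal 0.0000 1.0000 0.0000
    outer loop
      vertex 13.7 3.6 0.0
      vertex 3.7 3.6 0.0
      vertex 3.7 3.6 11.2
    endloop
  endfacet
  facet normal 0.0000 1.0000 0.0000
    outer loop
      vertex 13.7 3.6 0.0
      vertex 3.7 3.6 11.2
      vertex 13.7 3.6 11.2
    endloop
  endfacet
  facet normal 1.0000 0.0000 0.0000
    outer loop
      vertex 3.7 3.6 0.0
      vertex 3.7 13.3 0.0
      vertex 3.7 13.3 11.2
    endloop
  endfacet
  facet normal 1.0000 0.0000 0.0000
    outer loop
      vertex 3.7 3.6 0.0
      vertex 3.7 13.3 11.2
      vertex 3.7 3.6 11.2
    endloop
  endfacet
  facet normal 0.0000 1.0000 0.0000
    outer loop
      vertex 3.7 13.3 0.0
      vertex 0.0 13.3 0.0
      vertex 0.0 13.3 11.2
    endloop
  endfacet
  facet normal 0.0000 1.0000 0.0000
    outer loop
      vertex 3.7 13.3 0.0
      vertex 0.0 13.3 11.2
      vertex 3.7 13.3 11.2
    endloop
  endfacet
  facet normal -1.0000 0.0000 0.0000
    outer loop
      vertex 0.0 13.3 0.0
      vertex 0.0 0.0 0.0
      vertex 0.0 0.0 11.2
    endloop
  endfacet
  facet normal -1.0000 0.0000 0.0000
    outer loop
      vertex 0.0 13.3 0.0
      vertex 0.0 0.0 11.2
      vertex 0.0 13.3 11.2
    endloop
  endfacet
endsolid part

The G0 Z moves step by Δz≈1.9 mm. Every layer's G1 loop is the same polygon, so the solid is a straight extrusion of it from z=0 to z≈11.2. Closing with flat bottom and top caps and triangulating gives 20 facets — an L-shaped prism: outer 13.7 × 13.3 mm, arm thicknesses ≈ 3.6 mm (horizontal) and 3.7 mm (vertical), extruded 11.2 mm in z.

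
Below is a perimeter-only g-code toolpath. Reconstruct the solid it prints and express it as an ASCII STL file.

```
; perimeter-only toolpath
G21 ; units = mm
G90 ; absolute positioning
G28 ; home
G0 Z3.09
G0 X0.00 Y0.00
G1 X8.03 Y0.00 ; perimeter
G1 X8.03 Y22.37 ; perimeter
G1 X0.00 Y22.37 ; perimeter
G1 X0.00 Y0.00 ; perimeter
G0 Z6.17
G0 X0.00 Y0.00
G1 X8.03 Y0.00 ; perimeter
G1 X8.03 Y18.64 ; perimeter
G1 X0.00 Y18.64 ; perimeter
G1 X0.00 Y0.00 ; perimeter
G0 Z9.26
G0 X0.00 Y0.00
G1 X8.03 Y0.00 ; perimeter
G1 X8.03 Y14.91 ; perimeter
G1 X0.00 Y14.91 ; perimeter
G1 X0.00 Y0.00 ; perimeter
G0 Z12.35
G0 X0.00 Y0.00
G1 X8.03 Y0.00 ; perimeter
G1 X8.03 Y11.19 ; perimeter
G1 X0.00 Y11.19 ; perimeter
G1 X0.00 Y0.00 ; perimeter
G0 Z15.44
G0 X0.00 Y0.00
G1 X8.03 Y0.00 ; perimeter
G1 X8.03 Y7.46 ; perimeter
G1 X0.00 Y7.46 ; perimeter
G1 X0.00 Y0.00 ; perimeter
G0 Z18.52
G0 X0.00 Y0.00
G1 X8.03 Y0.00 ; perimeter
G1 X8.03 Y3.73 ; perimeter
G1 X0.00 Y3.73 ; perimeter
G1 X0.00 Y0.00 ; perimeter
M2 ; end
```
solid part
  facet normal 0.0000 0.0000 -1.0000
    outer loop
      vertex 8.03 26.10 0.00
      vertex 8.03 0.00 0.00
      vertex 0.00 0.00 0.00
    endloop
  endfacet
  facet normal 0.0000 0.0000 -1.0000
    outer loop
      vertex 0.00 26.10 0.00
      vertex 8.03 26.10 0.00
      vertex 0.00 0.00 0.00
    endloop
  endfacet
  facet normal 0.0000 -1.0000 0.0000
    outer loop
      vertex 0.00 0.00 0.00
      vertex 8.03 0.00 0.00
      vertex 8.03 0.00 21.61
    endloop
  endfacet
  facet normal 0.0000 -1.0000 0.0000
    outer loop
      vertex 0.00 0.00 0.00
      vertex 8.03 0.00 21.61
      vertex 0.00 0.00 21.61
    endloop
  endfacet
  facet normal 0.0000 0.6377 0.7702
    outer loop
      vertex 0.00 0.00 21.61
      vertex 8.03 0.00 21.61
      vertex 8.03 26.10 0.00
    endloop
  endfacet
  facet normal 0.0000 0.6377 0.7702
    outer loop
      vertex 0.00 0.00 21.61
      vertex 8.03 26.10 0.00
      vertex 0.00 26.10 0.00
    endloop
  endfacet
  facet normal -1.0000 0.0000 0.0000
    outer loop
      vertex 0.00 0.00 21.61
      vertex 0.00 26.10 0.00
      vertex 0.00 0.00 0.00
    endloop
  endfacet
  facet normal 1.0000 0.0000 0.0000
    outer loop
      vertex 8.03 0.00 0.00
      vertex 8.03 26.10 0.00
      vertex 8.03 0.00 21.61
    endloop
  endfacet
endsolid part

The G0 Z moves step by Δz≈3.09 mm. The G1 loops shrink linearly with z, so the solid tapers from its base footprint up to z≈21.6. Closing with a flat bottom cap and the tapered top and triangulating gives 8 facets — a wedge (ramp): 8.03 × 26.1 mm base, rising to 21.6 mm along the y=0 edge and sloping linearly to z=0 at y=26.1.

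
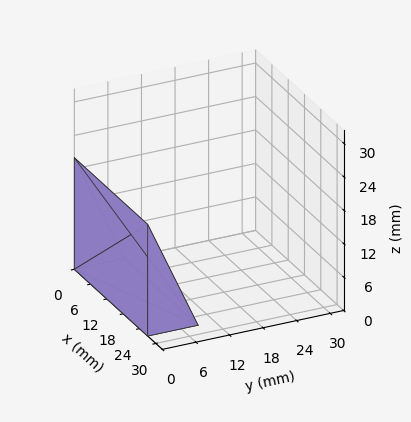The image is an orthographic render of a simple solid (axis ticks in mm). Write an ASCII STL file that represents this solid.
Reading the render: the shape is a wedge (ramp): 27 × 9 mm base, rising to 20 mm along the y=0 edge and sloping linearly to z=0 at y=9 (dimensions read to the nearest mm from the axis ticks). For the STL, each face is triangulated and given an outward normal.

solid part
  facet normal 0.0000 0.0000 -1.0000
    outer loop
      vertex 27.0 9.0 0.0
      vertex 27.0 0.0 0.0
      vertex 0.0 0.0 0.0
    endloop
  endfacet
  facet normal 0.0000 0.0000 -1.0000
    outer loop
      vertex 0.0 9.0 0.0
      vertex 27.0 9.0 0.0
      vertex 0.0 0.0 0.0
    endloop
  endfacet
  facet normal 0.0000 -1.0000 0.0000
    outer loop
      vertex 0.0 0.0 0.0
      vertex 27.0 0.0 0.0
      vertex 27.0 0.0 20.0
    endloop
  endfacet
  facet normal 0.0000 -1.0000 0.0000
    outer loop
      vertex 0.0 0.0 0.0
      vertex 27.0 0.0 20.0
      vertex 0.0 0.0 20.0
    endloop
  endfacet
  facet normal 0.0000 0.9119 0.4104
    outer loop
      vertex 0.0 0.0 20.0
      vertex 27.0 0.0 20.0
      vertex 27.0 9.0 0.0
    endloop
  endfacet
  facet normal 0.0000 0.9119 0.4104
    outer loop
      vertex 0.0 0.0 20.0
      vertex 27.0 9.0 0.0
      vertex 0.0 9.0 0.0
    endloop
  endfacet
  facet normal -1.0000 0.0000 0.0000
    outer loop
      vertex 0.0 0.0 20.0
      vertex 0.0 9.0 0.0
      vertex 0.0 0.0 0.0
    endloop
  endfacet
  facet normal 1.0000 0.0000 0.0000
    outer loop
      vertex 27.0 0.0 0.0
      vertex 27.0 9.0 0.0
      vertex 27.0 0.0 20.0
    endloop
  endfacet
endsolid part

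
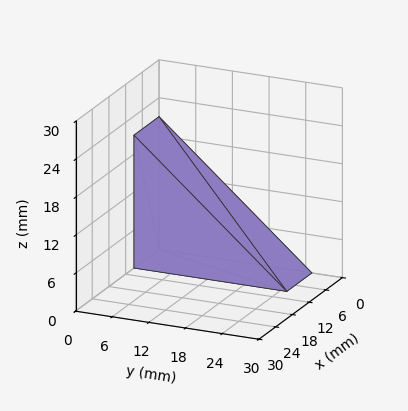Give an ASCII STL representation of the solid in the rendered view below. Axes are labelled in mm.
Reading the render: the shape is a wedge (ramp): 9 × 25 mm base, rising to 21 mm along the y=0 edge and sloping linearly to z=0 at y=25 (dimensions read to the nearest mm from the axis ticks). For the STL, each face is triangulated and given an outward normal.

solid part
  facet normal 0.0000 0.0000 -1.0000
    outer loop
      vertex 9.000 25.000 0.000
      vertex 9.000 0.000 0.000
      vertex 0.000 0.000 0.000
    endloop
  endfacet
  facet normal 0.0000 0.0000 -1.0000
    outer loop
      vertex 0.000 25.000 0.000
      vertex 9.000 25.000 0.000
      vertex 0.000 0.000 0.000
    endloop
  endfacet
  facet normal 0.0000 -1.0000 0.0000
    outer loop
      vertex 0.000 0.000 0.000
      vertex 9.000 0.000 0.000
      vertex 9.000 0.000 21.000
    endloop
  endfacet
  facet normal 0.0000 -1.0000 0.0000
    outer loop
      vertex 0.000 0.000 0.000
      vertex 9.000 0.000 21.000
      vertex 0.000 0.000 21.000
    endloop
  endfacet
  facet normal 0.0000 0.6432 0.7657
    outer loop
      vertex 0.000 0.000 21.000
      vertex 9.000 0.000 21.000
      vertex 9.000 25.000 0.000
    endloop
  endfacet
  facet normal 0.0000 0.6432 0.7657
    outer loop
      vertex 0.000 0.000 21.000
      vertex 9.000 25.000 0.000
      vertex 0.000 25.000 0.000
    endloop
  endfacet
  facet normal -1.0000 0.0000 0.0000
    outer loop
      vertex 0.000 0.000 21.000
      vertex 0.000 25.000 0.000
      vertex 0.000 0.000 0.000
    endloop
  endfacet
  facet normal 1.0000 0.0000 0.0000
    outer loop
      vertex 9.000 0.000 0.000
      vertex 9.000 25.000 0.000
      vertex 9.000 0.000 21.000
    endloop
  endfacet
endsolid part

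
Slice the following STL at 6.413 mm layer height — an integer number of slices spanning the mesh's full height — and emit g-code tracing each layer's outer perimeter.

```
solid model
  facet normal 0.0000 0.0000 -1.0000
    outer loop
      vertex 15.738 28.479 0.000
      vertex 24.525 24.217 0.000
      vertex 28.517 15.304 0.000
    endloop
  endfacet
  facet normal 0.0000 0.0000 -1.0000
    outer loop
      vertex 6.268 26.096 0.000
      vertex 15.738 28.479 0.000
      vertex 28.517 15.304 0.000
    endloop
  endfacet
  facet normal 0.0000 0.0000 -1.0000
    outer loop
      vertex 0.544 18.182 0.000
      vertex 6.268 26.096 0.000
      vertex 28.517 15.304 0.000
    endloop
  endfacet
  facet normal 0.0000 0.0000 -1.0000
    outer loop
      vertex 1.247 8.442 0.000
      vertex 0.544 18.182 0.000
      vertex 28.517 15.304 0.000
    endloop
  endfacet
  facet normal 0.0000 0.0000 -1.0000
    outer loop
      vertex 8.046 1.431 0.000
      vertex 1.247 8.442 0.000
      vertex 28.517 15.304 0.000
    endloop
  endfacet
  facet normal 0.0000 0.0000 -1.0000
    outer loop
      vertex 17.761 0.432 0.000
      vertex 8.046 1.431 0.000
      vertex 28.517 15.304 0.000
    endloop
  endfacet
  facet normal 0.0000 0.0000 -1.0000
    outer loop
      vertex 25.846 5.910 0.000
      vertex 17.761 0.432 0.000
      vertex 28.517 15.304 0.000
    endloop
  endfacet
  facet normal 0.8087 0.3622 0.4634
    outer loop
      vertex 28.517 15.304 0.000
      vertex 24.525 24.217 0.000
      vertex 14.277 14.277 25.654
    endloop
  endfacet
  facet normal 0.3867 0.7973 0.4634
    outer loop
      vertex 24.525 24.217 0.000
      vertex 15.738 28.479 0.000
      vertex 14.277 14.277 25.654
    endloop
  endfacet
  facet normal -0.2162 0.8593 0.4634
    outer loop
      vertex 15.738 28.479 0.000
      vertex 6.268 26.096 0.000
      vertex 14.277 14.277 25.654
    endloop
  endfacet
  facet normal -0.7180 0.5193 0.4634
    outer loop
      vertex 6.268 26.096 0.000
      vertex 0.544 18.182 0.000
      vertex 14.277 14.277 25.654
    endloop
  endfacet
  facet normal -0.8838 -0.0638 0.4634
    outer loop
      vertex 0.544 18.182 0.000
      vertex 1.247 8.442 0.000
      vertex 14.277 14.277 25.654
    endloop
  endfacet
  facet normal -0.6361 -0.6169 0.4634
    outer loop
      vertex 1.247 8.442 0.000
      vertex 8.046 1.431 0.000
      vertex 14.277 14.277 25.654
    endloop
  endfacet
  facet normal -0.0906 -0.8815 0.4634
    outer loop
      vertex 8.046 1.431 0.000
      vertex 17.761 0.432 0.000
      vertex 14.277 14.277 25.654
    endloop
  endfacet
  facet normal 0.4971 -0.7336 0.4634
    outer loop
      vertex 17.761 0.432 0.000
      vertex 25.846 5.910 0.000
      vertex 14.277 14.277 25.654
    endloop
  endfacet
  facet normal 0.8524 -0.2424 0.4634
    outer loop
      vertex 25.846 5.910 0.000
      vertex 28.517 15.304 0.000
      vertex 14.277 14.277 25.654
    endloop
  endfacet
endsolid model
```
; perimeter-only toolpath
G21 ; units = mm
G90 ; absolute positioning
G28 ; home
; layer 1
G0 Z6.413
G0 X24.957 Y15.047
G1 X21.963 Y21.732
G1 X15.373 Y24.928
G1 X8.270 Y23.141
G1 X3.977 Y17.206
G1 X4.505 Y9.901
G1 X9.604 Y4.643
G1 X16.890 Y3.893
G1 X22.954 Y8.002
G1 X24.957 Y15.047
; layer 2
G0 Z12.827
G0 X21.397 Y14.790
G1 X19.401 Y19.247
G1 X15.008 Y21.378
G1 X10.272 Y20.186
G1 X7.410 Y16.229
G1 X7.762 Y11.360
G1 X11.162 Y7.854
G1 X16.019 Y7.354
G1 X20.061 Y10.093
G1 X21.397 Y14.790
; layer 3
G0 Z19.241
G0 X17.837 Y14.534
G1 X16.839 Y16.762
G1 X14.642 Y17.828
G1 X12.275 Y17.232
G1 X10.844 Y15.253
G1 X11.019 Y12.818
G1 X12.719 Y11.065
G1 X15.148 Y10.816
G1 X17.169 Y12.185
G1 X17.837 Y14.534
M2 ; end

The solid is a regular 9-sided pyramid, base circumscribed radius ≈ 14.3 mm, apex at z ≈ 25.7 mm. Slicing at Δz = 6.413 mm — 4 equal slices spanning the solid's height, so layer i sits at z = i·h/4 — gives 3 non-empty perimeters. Each is a 9-segment closed polygon; G0 lifts to the layer z and rapids to the start vertex, then G1 traces the edges. The cross-section shrinks linearly with z (the slice at the apex is degenerate and omitted).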